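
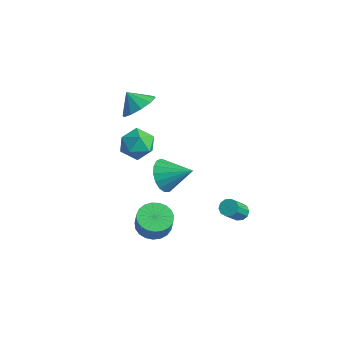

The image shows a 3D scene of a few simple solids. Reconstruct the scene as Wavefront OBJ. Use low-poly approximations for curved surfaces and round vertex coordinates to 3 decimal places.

v -0.42 -2.935 -3.47
v 0.22 -3.517 -3.786
v 0.559 -3.686 -2.785
v -0.08 -3.105 -2.47
v 0.406 -3.182 -3.792
v 0.745 -3.352 -2.792
v 0.449 -2.806 -3.743
v 0.789 -2.975 -2.742
v 0.343 -2.451 -3.647
v 0.682 -2.621 -2.646
v 0.104 -2.18 -3.52
v 0.443 -2.35 -2.519
v -0.225 -2.04 -3.384
v 0.114 -2.21 -2.384
v -0.588 -2.054 -3.264
v -0.249 -2.224 -2.263
v -0.922 -2.221 -3.179
v -0.582 -2.391 -2.178
v -1.168 -2.511 -3.144
v -0.829 -2.681 -2.144
v -1.286 -2.875 -3.166
v -0.947 -3.045 -2.166
v -1.253 -3.249 -3.241
v -0.914 -3.419 -2.24
v -1.077 -3.568 -3.355
v -0.738 -3.738 -2.354
v -0.787 -3.778 -3.489
v -0.448 -3.948 -2.488
v -0.433 -3.843 -3.62
v -0.094 -4.013 -2.619
v -0.077 -3.75 -3.725
v 0.262 -3.92 -2.724
v -2.528 -2.875 2.013
v -2.008 -2.066 1.913
v -1.212 -3.694 2.227
v -0.692 -2.885 2.127
v -1.251 -3.008 2.907
v -2.064 -2.502 2.775
v -1.156 -3.258 1.365
v -1.969 -2.752 1.233
v -1.16 -2.302 1.513
v -1.219 -2.148 2.466
v -2.001 -3.612 1.674
v -2.06 -3.458 2.627
v 1.897 0.65 -3.082
v 2.283 0.945 -2.926
v 2.568 -0.076 -1.701
v 2.183 -0.37 -1.858
v 2.02 1.044 -2.783
v 2.306 0.023 -1.558
v 1.711 0.993 -2.754
v 1.996 -0.028 -1.529
v 1.472 0.811 -2.85
v 1.758 -0.21 -1.625
v 1.396 0.567 -3.035
v 1.682 -0.454 -1.81
v 1.512 0.356 -3.239
v 1.797 -0.665 -2.014
v 1.774 0.257 -3.382
v 2.06 -0.764 -2.157
v 2.084 0.308 -3.411
v 2.369 -0.713 -2.186
v 2.322 0.49 -3.315
v 2.608 -0.531 -2.09
v 2.398 0.734 -3.13
v 2.684 -0.287 -1.905
v -1.17 -1.55 -0.934
v -0.581 -1.723 -1.71
v 0.09 -0.79 -0.146
v -0.776 -1.302 -1.807
v -1.06 -0.937 -1.703
v -1.37 -0.713 -1.423
v -1.634 -0.681 -1.031
v -1.792 -0.848 -0.617
v -1.808 -1.176 -0.275
v -1.677 -1.59 -0.084
v -1.431 -1.994 -0.088
v -1.125 -2.297 -0.285
v -0.829 -2.429 -0.631
v -0.612 -2.36 -1.047
v -0.522 -2.105 -1.436
v -2.715 -1.774 3.558
v -2.018 -2.233 4.09
v -3.425 -1.966 4.322
v -2.013 -1.641 4.244
v -2.277 -1.1 4.136
v -2.708 -0.816 3.807
v -3.141 -0.897 3.383
v -3.412 -1.314 3.026
v -3.417 -1.906 2.873
v -3.154 -2.448 2.981
v -2.723 -2.732 3.309
v -2.289 -2.65 3.733
f 2 1 5
f 2 5 3
f 3 5 6
f 3 6 4
f 5 1 7
f 5 7 6
f 6 7 8
f 6 8 4
f 7 1 9
f 7 9 8
f 8 9 10
f 8 10 4
f 9 1 11
f 9 11 10
f 10 11 12
f 10 12 4
f 11 1 13
f 11 13 12
f 12 13 14
f 12 14 4
f 13 1 15
f 13 15 14
f 14 15 16
f 14 16 4
f 15 1 17
f 15 17 16
f 16 17 18
f 16 18 4
f 17 1 19
f 17 19 18
f 18 19 20
f 18 20 4
f 19 1 21
f 19 21 20
f 20 21 22
f 20 22 4
f 21 1 23
f 21 23 22
f 22 23 24
f 22 24 4
f 23 1 25
f 23 25 24
f 24 25 26
f 24 26 4
f 25 1 27
f 25 27 26
f 26 27 28
f 26 28 4
f 27 1 29
f 27 29 28
f 28 29 30
f 28 30 4
f 29 1 31
f 29 31 30
f 30 31 32
f 30 32 4
f 31 1 2
f 31 2 32
f 32 2 3
f 32 3 4
f 33 44 38
f 33 38 34
f 33 34 40
f 33 40 43
f 33 43 44
f 34 38 42
f 38 44 37
f 44 43 35
f 43 40 39
f 40 34 41
f 36 42 37
f 36 37 35
f 36 35 39
f 36 39 41
f 36 41 42
f 37 42 38
f 35 37 44
f 39 35 43
f 41 39 40
f 42 41 34
f 46 45 49
f 46 49 47
f 47 49 50
f 47 50 48
f 49 45 51
f 49 51 50
f 50 51 52
f 50 52 48
f 51 45 53
f 51 53 52
f 52 53 54
f 52 54 48
f 53 45 55
f 53 55 54
f 54 55 56
f 54 56 48
f 55 45 57
f 55 57 56
f 56 57 58
f 56 58 48
f 57 45 59
f 57 59 58
f 58 59 60
f 58 60 48
f 59 45 61
f 59 61 60
f 60 61 62
f 60 62 48
f 61 45 63
f 61 63 62
f 62 63 64
f 62 64 48
f 63 45 65
f 63 65 64
f 64 65 66
f 64 66 48
f 65 45 46
f 65 46 66
f 66 46 47
f 66 47 48
f 68 67 70
f 68 70 69
f 70 67 71
f 70 71 69
f 71 67 72
f 71 72 69
f 72 67 73
f 72 73 69
f 73 67 74
f 73 74 69
f 74 67 75
f 74 75 69
f 75 67 76
f 75 76 69
f 76 67 77
f 76 77 69
f 77 67 78
f 77 78 69
f 78 67 79
f 78 79 69
f 79 67 80
f 79 80 69
f 80 67 81
f 80 81 69
f 81 67 68
f 81 68 69
f 83 82 85
f 83 85 84
f 85 82 86
f 85 86 84
f 86 82 87
f 86 87 84
f 87 82 88
f 87 88 84
f 88 82 89
f 88 89 84
f 89 82 90
f 89 90 84
f 90 82 91
f 90 91 84
f 91 82 92
f 91 92 84
f 92 82 93
f 92 93 84
f 93 82 83
f 93 83 84



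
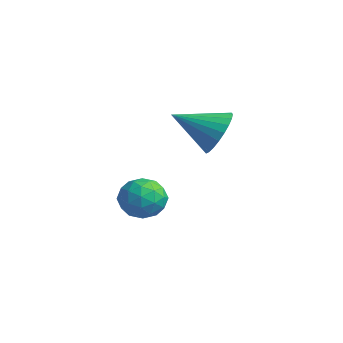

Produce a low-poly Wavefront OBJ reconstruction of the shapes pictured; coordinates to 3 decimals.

v -3.509 -0.646 -0.434
v -2.909 -1 -0.088
v -4.131 -1.74 -0.472
v -3.531 -2.094 -0.126
v -3.964 -1.585 0.272
v -3.579 -0.909 0.296
v -3.461 -1.831 -0.856
v -3.076 -1.155 -0.832
v -2.878 -1.732 -0.349
v -3.189 -1.58 0.348
v -3.851 -1.16 -0.908
v -4.162 -1.008 -0.211
v -3.154 -0.727 -0.257
v -3.886 -2.013 -0.303
v -4.14 -1.714 -0.068
v -3.787 -1.922 0.135
v -3.549 -0.673 -0.032
v -3.196 -0.881 0.171
v -3.816 -1.225 0.383
v -3.844 -1.859 -0.731
v -3.491 -2.067 -0.528
v -3.253 -0.818 -0.695
v -2.9 -1.026 -0.492
v -3.224 -1.515 -0.943
v -2.784 -1.365 -0.208
v -3.149 -2.008 -0.23
v -3.108 -1.854 -0.659
v -2.882 -1.457 -0.645
v -2.966 -1.276 0.202
v -3.332 -1.919 0.179
v -3.586 -1.62 0.413
v -3.361 -1.222 0.427
v -2.949 -1.706 0.049
v -3.708 -0.821 -0.739
v -4.074 -1.464 -0.762
v -3.679 -1.518 -0.987
v -3.454 -1.12 -0.973
v -3.891 -0.732 -0.33
v -4.256 -1.375 -0.352
v -4.158 -1.283 0.085
v -3.932 -0.886 0.099
v -4.091 -1.034 -0.609
v -0.829 -0.404 2.97
v -0.388 -0.255 3.622
v -1.451 -1.536 3.65
v -0.641 -0.082 3.679
v -0.923 0.042 3.628
v -1.19 0.099 3.477
v -1.403 0.079 3.249
v -1.528 -0.015 2.978
v -1.546 -0.167 2.707
v -1.455 -0.356 2.475
v -1.269 -0.552 2.319
v -1.016 -0.726 2.262
v -0.734 -0.85 2.313
v -0.467 -0.907 2.464
v -0.254 -0.886 2.692
v -0.13 -0.793 2.963
v -0.111 -0.64 3.234
v -0.202 -0.451 3.466
f 1 38 17
f 38 12 41
f 17 41 6
f 38 41 17
f 1 17 13
f 17 6 18
f 13 18 2
f 17 18 13
f 1 13 22
f 13 2 23
f 22 23 8
f 13 23 22
f 1 22 34
f 22 8 37
f 34 37 11
f 22 37 34
f 1 34 38
f 34 11 42
f 38 42 12
f 34 42 38
f 2 18 29
f 18 6 32
f 29 32 10
f 18 32 29
f 6 41 19
f 41 12 40
f 19 40 5
f 41 40 19
f 12 42 39
f 42 11 35
f 39 35 3
f 42 35 39
f 11 37 36
f 37 8 24
f 36 24 7
f 37 24 36
f 8 23 28
f 23 2 25
f 28 25 9
f 23 25 28
f 4 30 16
f 30 10 31
f 16 31 5
f 30 31 16
f 4 16 14
f 16 5 15
f 14 15 3
f 16 15 14
f 4 14 21
f 14 3 20
f 21 20 7
f 14 20 21
f 4 21 26
f 21 7 27
f 26 27 9
f 21 27 26
f 4 26 30
f 26 9 33
f 30 33 10
f 26 33 30
f 5 31 19
f 31 10 32
f 19 32 6
f 31 32 19
f 3 15 39
f 15 5 40
f 39 40 12
f 15 40 39
f 7 20 36
f 20 3 35
f 36 35 11
f 20 35 36
f 9 27 28
f 27 7 24
f 28 24 8
f 27 24 28
f 10 33 29
f 33 9 25
f 29 25 2
f 33 25 29
f 44 43 46
f 44 46 45
f 46 43 47
f 46 47 45
f 47 43 48
f 47 48 45
f 48 43 49
f 48 49 45
f 49 43 50
f 49 50 45
f 50 43 51
f 50 51 45
f 51 43 52
f 51 52 45
f 52 43 53
f 52 53 45
f 53 43 54
f 53 54 45
f 54 43 55
f 54 55 45
f 55 43 56
f 55 56 45
f 56 43 57
f 56 57 45
f 57 43 58
f 57 58 45
f 58 43 59
f 58 59 45
f 59 43 60
f 59 60 45
f 60 43 44
f 60 44 45



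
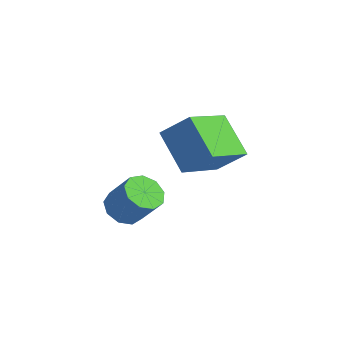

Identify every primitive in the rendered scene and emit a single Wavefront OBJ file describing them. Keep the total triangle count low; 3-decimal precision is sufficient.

v -4.221 -3.893 -2.577
v -3.862 -4.391 -2.758
v -3.16 -4.225 -1.824
v -3.519 -3.727 -1.643
v -3.709 -4.023 -2.939
v -3.007 -3.856 -2.005
v -3.795 -3.594 -2.95
v -3.094 -3.427 -2.016
v -4.081 -3.305 -2.787
v -3.379 -3.139 -1.853
v -4.432 -3.291 -2.525
v -3.73 -3.125 -1.591
v -4.684 -3.559 -2.288
v -3.983 -3.393 -1.354
v -4.72 -3.984 -2.186
v -4.018 -3.817 -1.252
v -4.521 -4.365 -2.267
v -3.82 -4.199 -1.333
v -4.183 -4.526 -2.493
v -3.481 -4.36 -1.559
v -3.389 -1.995 0.149
v -3.139 -3.515 0.845
v -2.697 -1.537 0.901
v -2.446 -3.057 1.597
v -2.254 -2.223 -0.757
v -2.003 -3.743 -0.061
v -1.561 -1.765 -0.005
v -1.311 -3.285 0.691
f 2 1 5
f 2 5 3
f 3 5 6
f 3 6 4
f 5 1 7
f 5 7 6
f 6 7 8
f 6 8 4
f 7 1 9
f 7 9 8
f 8 9 10
f 8 10 4
f 9 1 11
f 9 11 10
f 10 11 12
f 10 12 4
f 11 1 13
f 11 13 12
f 12 13 14
f 12 14 4
f 13 1 15
f 13 15 14
f 14 15 16
f 14 16 4
f 15 1 17
f 15 17 16
f 16 17 18
f 16 18 4
f 17 1 19
f 17 19 18
f 18 19 20
f 18 20 4
f 19 1 2
f 19 2 20
f 20 2 3
f 20 3 4
f 22 24 21
f 25 22 21
f 21 24 23
f 23 25 21
f 22 28 24
f 26 22 25
f 26 28 22
f 24 28 23
f 27 25 23
f 23 28 27
f 27 26 25
f 28 26 27



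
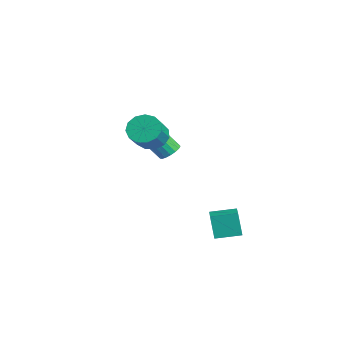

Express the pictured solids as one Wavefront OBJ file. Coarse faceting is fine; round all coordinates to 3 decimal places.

v -3.559 1.676 -0.149
v -3.279 1.204 -0.392
v -3.58 0.593 0.446
v -3.861 1.064 0.689
v -3.077 1.328 -0.229
v -3.379 0.716 0.609
v -2.986 1.531 -0.048
v -3.287 0.92 0.79
v -3.026 1.767 0.11
v -3.327 1.156 0.948
v -3.188 1.983 0.209
v -3.49 1.371 1.047
v -3.435 2.128 0.226
v -3.737 1.516 1.063
v -3.711 2.169 0.157
v -4.013 1.558 0.994
v -3.952 2.098 0.018
v -4.254 1.486 0.855
v -4.103 1.929 -0.16
v -4.405 1.318 0.678
v -4.129 1.703 -0.334
v -4.431 1.092 0.503
v -4.025 1.47 -0.466
v -4.327 0.859 0.371
v -3.814 1.285 -0.526
v -4.116 0.673 0.312
v -3.545 1.189 -0.499
v -3.846 0.577 0.339
v -1.846 0.294 1.922
v -1.211 0.697 1.572
v -0.298 0.069 2.508
v -0.934 -0.334 2.858
v -1.37 0.974 1.914
v -0.458 0.346 2.85
v -1.681 1.035 2.258
v -0.768 0.407 3.194
v -2.044 0.86 2.495
v -1.132 0.233 3.431
v -2.345 0.506 2.551
v -1.432 -0.121 3.487
v -2.487 0.085 2.407
v -1.574 -0.543 3.342
v -2.426 -0.271 2.109
v -1.513 -0.898 3.044
v -2.181 -0.447 1.752
v -1.268 -1.074 2.687
v -1.829 -0.388 1.448
v -0.917 -1.015 2.384
v -1.483 -0.112 1.296
v -0.571 -0.74 2.232
v -1.253 0.292 1.342
v -0.34 -0.336 2.278
v 1.707 2.069 -2.774
v 1.351 1.98 -1.59
v 2 3.24 -2.598
v 1.643 3.151 -1.414
v 2.737 1.769 -2.486
v 2.38 1.68 -1.302
v 3.029 2.94 -2.31
v 2.673 2.851 -1.126
f 2 1 5
f 2 5 3
f 3 5 6
f 3 6 4
f 5 1 7
f 5 7 6
f 6 7 8
f 6 8 4
f 7 1 9
f 7 9 8
f 8 9 10
f 8 10 4
f 9 1 11
f 9 11 10
f 10 11 12
f 10 12 4
f 11 1 13
f 11 13 12
f 12 13 14
f 12 14 4
f 13 1 15
f 13 15 14
f 14 15 16
f 14 16 4
f 15 1 17
f 15 17 16
f 16 17 18
f 16 18 4
f 17 1 19
f 17 19 18
f 18 19 20
f 18 20 4
f 19 1 21
f 19 21 20
f 20 21 22
f 20 22 4
f 21 1 23
f 21 23 22
f 22 23 24
f 22 24 4
f 23 1 25
f 23 25 24
f 24 25 26
f 24 26 4
f 25 1 27
f 25 27 26
f 26 27 28
f 26 28 4
f 27 1 2
f 27 2 28
f 28 2 3
f 28 3 4
f 30 29 33
f 30 33 31
f 31 33 34
f 31 34 32
f 33 29 35
f 33 35 34
f 34 35 36
f 34 36 32
f 35 29 37
f 35 37 36
f 36 37 38
f 36 38 32
f 37 29 39
f 37 39 38
f 38 39 40
f 38 40 32
f 39 29 41
f 39 41 40
f 40 41 42
f 40 42 32
f 41 29 43
f 41 43 42
f 42 43 44
f 42 44 32
f 43 29 45
f 43 45 44
f 44 45 46
f 44 46 32
f 45 29 47
f 45 47 46
f 46 47 48
f 46 48 32
f 47 29 49
f 47 49 48
f 48 49 50
f 48 50 32
f 49 29 51
f 49 51 50
f 50 51 52
f 50 52 32
f 51 29 30
f 51 30 52
f 52 30 31
f 52 31 32
f 54 56 53
f 57 54 53
f 53 56 55
f 55 57 53
f 54 60 56
f 58 54 57
f 58 60 54
f 56 60 55
f 59 57 55
f 55 60 59
f 59 58 57
f 60 58 59



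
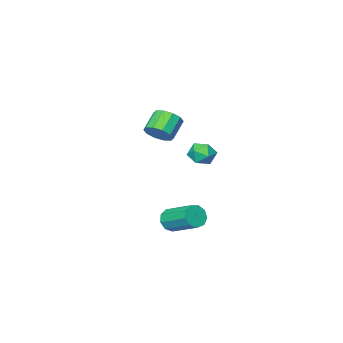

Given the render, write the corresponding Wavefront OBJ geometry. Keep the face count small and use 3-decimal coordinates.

v 2.456 4.188 0.518
v 3.266 3.953 0.743
v 1.934 3.387 1.557
v 2.744 3.152 1.782
v 2.475 3.972 1.913
v 2.797 4.467 1.271
v 2.403 2.873 1.029
v 2.725 3.368 0.387
v 3.233 3.141 1.059
v 3.278 3.82 1.605
v 1.922 3.52 0.695
v 1.967 4.199 1.241
v 4.061 2.834 -3.815
v 4.7 3.117 -4.184
v 4.437 4.949 -3.234
v 3.799 4.666 -2.865
v 4.259 3.208 -4.482
v 3.996 5.04 -3.532
v 3.725 3.125 -4.468
v 3.462 4.956 -3.518
v 3.349 2.905 -4.148
v 3.086 4.737 -3.198
v 3.306 2.652 -3.673
v 3.043 4.484 -2.723
v 3.616 2.484 -3.264
v 3.354 4.316 -2.314
v 4.135 2.48 -3.112
v 3.873 4.312 -2.163
v 4.619 2.642 -3.29
v 4.357 4.474 -2.34
v 4.842 2.893 -3.713
v 4.58 4.725 -2.763
v 0.457 -2.977 -0.203
v 1.005 -2.748 0.526
v -0.07 -3.194 1.472
v -0.617 -3.423 0.743
v 0.688 -2.282 0.386
v -0.387 -2.728 1.333
v 0.283 -2.081 0.021
v -0.792 -2.527 0.967
v -0.055 -2.222 -0.43
v -1.13 -2.668 0.517
v -0.198 -2.652 -0.794
v -1.272 -3.098 0.153
v -0.09 -3.206 -0.932
v -1.165 -3.652 0.014
v 0.227 -3.672 -0.793
v -0.848 -4.118 0.154
v 0.632 -3.873 -0.427
v -0.443 -4.319 0.519
v 0.97 -3.732 0.023
v -0.105 -4.178 0.97
v 1.112 -3.302 0.387
v 0.038 -3.748 1.334
f 1 12 6
f 1 6 2
f 1 2 8
f 1 8 11
f 1 11 12
f 2 6 10
f 6 12 5
f 12 11 3
f 11 8 7
f 8 2 9
f 4 10 5
f 4 5 3
f 4 3 7
f 4 7 9
f 4 9 10
f 5 10 6
f 3 5 12
f 7 3 11
f 9 7 8
f 10 9 2
f 14 13 17
f 14 17 15
f 15 17 18
f 15 18 16
f 17 13 19
f 17 19 18
f 18 19 20
f 18 20 16
f 19 13 21
f 19 21 20
f 20 21 22
f 20 22 16
f 21 13 23
f 21 23 22
f 22 23 24
f 22 24 16
f 23 13 25
f 23 25 24
f 24 25 26
f 24 26 16
f 25 13 27
f 25 27 26
f 26 27 28
f 26 28 16
f 27 13 29
f 27 29 28
f 28 29 30
f 28 30 16
f 29 13 31
f 29 31 30
f 30 31 32
f 30 32 16
f 31 13 14
f 31 14 32
f 32 14 15
f 32 15 16
f 34 33 37
f 34 37 35
f 35 37 38
f 35 38 36
f 37 33 39
f 37 39 38
f 38 39 40
f 38 40 36
f 39 33 41
f 39 41 40
f 40 41 42
f 40 42 36
f 41 33 43
f 41 43 42
f 42 43 44
f 42 44 36
f 43 33 45
f 43 45 44
f 44 45 46
f 44 46 36
f 45 33 47
f 45 47 46
f 46 47 48
f 46 48 36
f 47 33 49
f 47 49 48
f 48 49 50
f 48 50 36
f 49 33 51
f 49 51 50
f 50 51 52
f 50 52 36
f 51 33 53
f 51 53 52
f 52 53 54
f 52 54 36
f 53 33 34
f 53 34 54
f 54 34 35
f 54 35 36



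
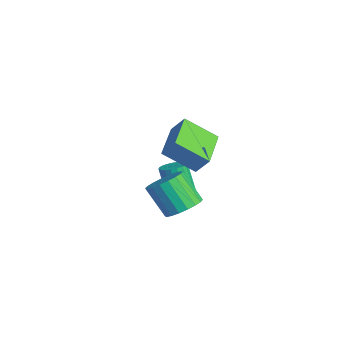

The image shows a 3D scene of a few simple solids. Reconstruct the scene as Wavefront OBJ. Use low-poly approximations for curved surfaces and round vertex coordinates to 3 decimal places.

v 2.218 1.635 1.257
v 2.551 2.016 1.903
v 2.614 2.71 0.419
v 2.947 3.091 1.064
v 3.593 0.909 0.976
v 3.926 1.29 1.621
v 3.989 1.984 0.137
v 4.322 2.365 0.783
v 0.013 2.691 -3.721
v 0.524 2.672 -3.546
v 0.037 2.45 -2.145
v -0.473 2.469 -2.319
v 0.477 2.891 -3.528
v -0.01 2.669 -2.127
v 0.349 3.075 -3.543
v -0.138 2.853 -2.142
v 0.163 3.193 -3.589
v -0.323 2.97 -2.188
v -0.048 3.224 -3.657
v -0.535 3.001 -2.256
v -0.249 3.163 -3.737
v -0.736 2.94 -2.336
v -0.405 3.02 -3.814
v -0.891 2.798 -2.412
v -0.488 2.821 -3.874
v -0.975 2.598 -2.473
v -0.484 2.599 -3.908
v -0.971 2.376 -2.507
v -0.395 2.393 -3.91
v -0.882 2.17 -2.509
v -0.235 2.239 -3.879
v -0.722 2.016 -2.478
v -0.032 2.163 -3.82
v -0.519 1.94 -2.419
v 0.179 2.178 -3.745
v -0.308 1.955 -2.343
v 0.361 2.282 -3.665
v -0.126 2.059 -2.264
v 0.483 2.457 -3.595
v -0.004 2.234 -2.193
v 2.842 1.913 -2.367
v 3.32 1.348 -2.357
v 2.675 0.822 -1.244
v 2.198 1.387 -1.253
v 3.468 1.572 -2.166
v 2.823 1.046 -1.053
v 3.491 1.863 -2.014
v 2.846 1.337 -0.901
v 3.386 2.165 -1.932
v 2.741 1.638 -0.819
v 3.174 2.416 -1.937
v 2.529 1.89 -0.824
v 2.896 2.568 -2.026
v 2.251 2.042 -0.913
v 2.607 2.59 -2.183
v 1.962 2.064 -1.07
v 2.365 2.478 -2.376
v 1.72 1.952 -1.263
v 2.217 2.254 -2.567
v 1.572 1.728 -1.454
v 2.194 1.963 -2.719
v 1.549 1.437 -1.606
v 2.299 1.662 -2.801
v 1.654 1.135 -1.688
v 2.511 1.41 -2.796
v 1.866 0.884 -1.683
v 2.789 1.258 -2.707
v 2.144 0.732 -1.594
v 3.078 1.236 -2.55
v 2.433 0.71 -1.437
f 2 4 1
f 5 2 1
f 1 4 3
f 3 5 1
f 2 8 4
f 6 2 5
f 6 8 2
f 4 8 3
f 7 5 3
f 3 8 7
f 7 6 5
f 8 6 7
f 10 9 13
f 10 13 11
f 11 13 14
f 11 14 12
f 13 9 15
f 13 15 14
f 14 15 16
f 14 16 12
f 15 9 17
f 15 17 16
f 16 17 18
f 16 18 12
f 17 9 19
f 17 19 18
f 18 19 20
f 18 20 12
f 19 9 21
f 19 21 20
f 20 21 22
f 20 22 12
f 21 9 23
f 21 23 22
f 22 23 24
f 22 24 12
f 23 9 25
f 23 25 24
f 24 25 26
f 24 26 12
f 25 9 27
f 25 27 26
f 26 27 28
f 26 28 12
f 27 9 29
f 27 29 28
f 28 29 30
f 28 30 12
f 29 9 31
f 29 31 30
f 30 31 32
f 30 32 12
f 31 9 33
f 31 33 32
f 32 33 34
f 32 34 12
f 33 9 35
f 33 35 34
f 34 35 36
f 34 36 12
f 35 9 37
f 35 37 36
f 36 37 38
f 36 38 12
f 37 9 39
f 37 39 38
f 38 39 40
f 38 40 12
f 39 9 10
f 39 10 40
f 40 10 11
f 40 11 12
f 42 41 45
f 42 45 43
f 43 45 46
f 43 46 44
f 45 41 47
f 45 47 46
f 46 47 48
f 46 48 44
f 47 41 49
f 47 49 48
f 48 49 50
f 48 50 44
f 49 41 51
f 49 51 50
f 50 51 52
f 50 52 44
f 51 41 53
f 51 53 52
f 52 53 54
f 52 54 44
f 53 41 55
f 53 55 54
f 54 55 56
f 54 56 44
f 55 41 57
f 55 57 56
f 56 57 58
f 56 58 44
f 57 41 59
f 57 59 58
f 58 59 60
f 58 60 44
f 59 41 61
f 59 61 60
f 60 61 62
f 60 62 44
f 61 41 63
f 61 63 62
f 62 63 64
f 62 64 44
f 63 41 65
f 63 65 64
f 64 65 66
f 64 66 44
f 65 41 67
f 65 67 66
f 66 67 68
f 66 68 44
f 67 41 69
f 67 69 68
f 68 69 70
f 68 70 44
f 69 41 42
f 69 42 70
f 70 42 43
f 70 43 44



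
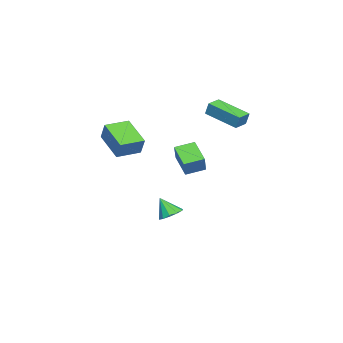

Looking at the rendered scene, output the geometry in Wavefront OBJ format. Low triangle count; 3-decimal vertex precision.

v -0.522 -1.506 -4.317
v -0.073 -2.05 -4.6
v -0.618 -2.174 -3.183
v 0.2 -1.731 -4.389
v 0.197 -1.326 -4.151
v -0.081 -0.99 -3.976
v -0.527 -0.851 -3.932
v -0.972 -0.962 -4.035
v -1.245 -1.281 -4.245
v -1.242 -1.686 -4.484
v -0.964 -2.022 -4.658
v -0.517 -2.161 -4.703
v 1.249 -3.524 2.275
v 1.68 -3.155 3.31
v 2.408 -2.262 1.343
v 2.839 -1.894 2.378
v 2.281 -4.526 2.202
v 2.712 -4.158 3.237
v 3.44 -3.265 1.27
v 3.871 -2.896 2.305
v -1.504 0.7 3.496
v -1.369 0.93 4.293
v -0.853 2.587 2.843
v -0.718 2.816 3.639
v -0.642 0.384 3.441
v -0.507 0.613 4.237
v 0.009 2.27 2.787
v 0.144 2.5 3.584
v -1.531 0.188 -1.071
v -2.581 -0.682 -0.252
v -0.823 0.319 -0.024
v -1.873 -0.551 0.795
v -0.927 -0.809 -1.355
v -1.977 -1.679 -0.536
v -0.219 -0.678 -0.308
v -1.269 -1.548 0.511
f 2 1 4
f 2 4 3
f 4 1 5
f 4 5 3
f 5 1 6
f 5 6 3
f 6 1 7
f 6 7 3
f 7 1 8
f 7 8 3
f 8 1 9
f 8 9 3
f 9 1 10
f 9 10 3
f 10 1 11
f 10 11 3
f 11 1 12
f 11 12 3
f 12 1 2
f 12 2 3
f 14 16 13
f 17 14 13
f 13 16 15
f 15 17 13
f 14 20 16
f 18 14 17
f 18 20 14
f 16 20 15
f 19 17 15
f 15 20 19
f 19 18 17
f 20 18 19
f 22 24 21
f 25 22 21
f 21 24 23
f 23 25 21
f 22 28 24
f 26 22 25
f 26 28 22
f 24 28 23
f 27 25 23
f 23 28 27
f 27 26 25
f 28 26 27
f 30 32 29
f 33 30 29
f 29 32 31
f 31 33 29
f 30 36 32
f 34 30 33
f 34 36 30
f 32 36 31
f 35 33 31
f 31 36 35
f 35 34 33
f 36 34 35



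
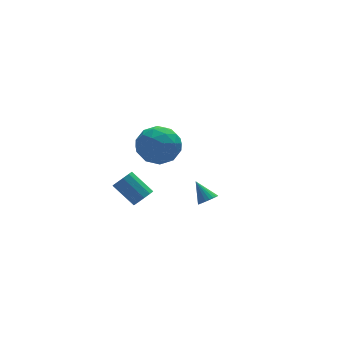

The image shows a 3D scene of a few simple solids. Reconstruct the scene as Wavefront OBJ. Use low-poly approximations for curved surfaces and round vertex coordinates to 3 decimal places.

v 1.662 -0.49 -3.212
v 1.983 -0.76 -2.826
v 1.298 0.37 -2.308
v 2.128 -0.612 -2.908
v 2.203 -0.446 -3.036
v 2.194 -0.287 -3.191
v 2.105 -0.158 -3.349
v 1.949 -0.08 -3.486
v 1.749 -0.065 -3.582
v 1.535 -0.114 -3.621
v 1.341 -0.22 -3.598
v 1.196 -0.368 -3.516
v 1.122 -0.534 -3.388
v 1.13 -0.693 -3.234
v 1.219 -0.821 -3.075
v 1.376 -0.9 -2.938
v 1.576 -0.915 -2.843
v 1.789 -0.866 -2.803
v -1.602 -0.209 -2.545
v -1.191 0.278 -2.676
v -1.988 1.216 -1.685
v -2.398 0.729 -1.555
v -1.494 0.298 -2.939
v -2.291 1.235 -1.948
v -1.839 0.124 -3.051
v -2.635 1.062 -2.06
v -2.092 -0.177 -2.97
v -2.889 0.761 -1.979
v -2.159 -0.49 -2.728
v -2.956 0.448 -1.737
v -2.012 -0.696 -2.415
v -2.809 0.242 -1.424
v -1.709 -0.715 -2.152
v -2.506 0.222 -1.161
v -1.365 -0.542 -2.04
v -2.161 0.396 -1.049
v -1.111 -0.241 -2.121
v -1.908 0.697 -1.13
v -1.044 0.072 -2.363
v -1.841 1.01 -1.372
v -2.543 -3.313 4.173
v -1.95 -2.374 3.816
v -1.65 -4.366 2.884
v -1.057 -3.427 2.527
v -0.844 -3.886 3.579
v -1.396 -3.235 4.375
v -2.204 -3.505 2.325
v -2.756 -2.854 3.121
v -1.741 -2.492 2.674
v -0.9 -2.728 3.449
v -2.7 -4.012 3.251
v -1.859 -4.248 4.026
v -2.325 -2.751 4.107
v -1.275 -3.989 2.593
v -1.15 -4.259 3.211
v -0.802 -3.707 3.001
v -1.999 -3.258 4.436
v -1.651 -2.705 4.226
v -1.001 -3.594 4.087
v -1.949 -4.035 2.474
v -1.601 -3.482 2.264
v -2.798 -3.033 3.699
v -2.45 -2.481 3.489
v -2.599 -3.146 2.613
v -1.853 -2.268 3.226
v -1.328 -2.887 2.469
v -2.002 -2.933 2.35
v -2.327 -2.551 2.818
v -1.359 -2.407 3.682
v -0.834 -3.026 2.924
v -0.709 -3.296 3.542
v -1.034 -2.913 4.01
v -1.236 -2.476 3.01
v -2.766 -3.714 3.776
v -2.241 -4.333 3.018
v -2.566 -3.827 2.69
v -2.891 -3.444 3.158
v -2.272 -3.853 4.231
v -1.747 -4.472 3.474
v -1.273 -4.189 3.882
v -1.598 -3.807 4.35
v -2.364 -4.264 3.69
f 2 1 4
f 2 4 3
f 4 1 5
f 4 5 3
f 5 1 6
f 5 6 3
f 6 1 7
f 6 7 3
f 7 1 8
f 7 8 3
f 8 1 9
f 8 9 3
f 9 1 10
f 9 10 3
f 10 1 11
f 10 11 3
f 11 1 12
f 11 12 3
f 12 1 13
f 12 13 3
f 13 1 14
f 13 14 3
f 14 1 15
f 14 15 3
f 15 1 16
f 15 16 3
f 16 1 17
f 16 17 3
f 17 1 18
f 17 18 3
f 18 1 2
f 18 2 3
f 20 19 23
f 20 23 21
f 21 23 24
f 21 24 22
f 23 19 25
f 23 25 24
f 24 25 26
f 24 26 22
f 25 19 27
f 25 27 26
f 26 27 28
f 26 28 22
f 27 19 29
f 27 29 28
f 28 29 30
f 28 30 22
f 29 19 31
f 29 31 30
f 30 31 32
f 30 32 22
f 31 19 33
f 31 33 32
f 32 33 34
f 32 34 22
f 33 19 35
f 33 35 34
f 34 35 36
f 34 36 22
f 35 19 37
f 35 37 36
f 36 37 38
f 36 38 22
f 37 19 39
f 37 39 38
f 38 39 40
f 38 40 22
f 39 19 20
f 39 20 40
f 40 20 21
f 40 21 22
f 41 78 57
f 78 52 81
f 57 81 46
f 78 81 57
f 41 57 53
f 57 46 58
f 53 58 42
f 57 58 53
f 41 53 62
f 53 42 63
f 62 63 48
f 53 63 62
f 41 62 74
f 62 48 77
f 74 77 51
f 62 77 74
f 41 74 78
f 74 51 82
f 78 82 52
f 74 82 78
f 42 58 69
f 58 46 72
f 69 72 50
f 58 72 69
f 46 81 59
f 81 52 80
f 59 80 45
f 81 80 59
f 52 82 79
f 82 51 75
f 79 75 43
f 82 75 79
f 51 77 76
f 77 48 64
f 76 64 47
f 77 64 76
f 48 63 68
f 63 42 65
f 68 65 49
f 63 65 68
f 44 70 56
f 70 50 71
f 56 71 45
f 70 71 56
f 44 56 54
f 56 45 55
f 54 55 43
f 56 55 54
f 44 54 61
f 54 43 60
f 61 60 47
f 54 60 61
f 44 61 66
f 61 47 67
f 66 67 49
f 61 67 66
f 44 66 70
f 66 49 73
f 70 73 50
f 66 73 70
f 45 71 59
f 71 50 72
f 59 72 46
f 71 72 59
f 43 55 79
f 55 45 80
f 79 80 52
f 55 80 79
f 47 60 76
f 60 43 75
f 76 75 51
f 60 75 76
f 49 67 68
f 67 47 64
f 68 64 48
f 67 64 68
f 50 73 69
f 73 49 65
f 69 65 42
f 73 65 69



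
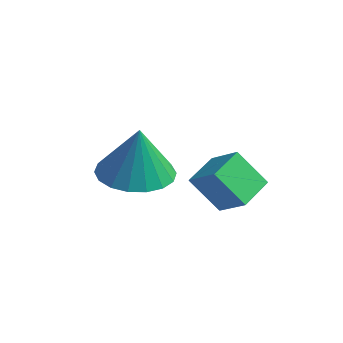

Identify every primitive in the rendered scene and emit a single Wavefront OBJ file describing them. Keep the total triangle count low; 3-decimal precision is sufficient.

v -2.305 -0.708 1.853
v -1.356 -1.076 1.64
v -1.975 -0.812 3.507
v -1.288 -0.618 1.656
v -1.421 -0.178 1.71
v -1.73 0.157 1.793
v -2.152 0.32 1.887
v -2.605 0.281 1.975
v -2.998 0.045 2.039
v -3.254 -0.34 2.066
v -3.322 -0.797 2.05
v -3.189 -1.237 1.996
v -2.88 -1.572 1.913
v -2.458 -1.736 1.819
v -2.005 -1.696 1.731
v -1.612 -1.461 1.667
v -0.022 0.168 1.136
v -0.571 -0.371 2.146
v -0.34 1.159 1.491
v -0.889 0.619 2.502
v 0.849 0.261 1.658
v 0.3 -0.279 2.669
v 0.531 1.251 2.014
v -0.018 0.712 3.024
f 2 1 4
f 2 4 3
f 4 1 5
f 4 5 3
f 5 1 6
f 5 6 3
f 6 1 7
f 6 7 3
f 7 1 8
f 7 8 3
f 8 1 9
f 8 9 3
f 9 1 10
f 9 10 3
f 10 1 11
f 10 11 3
f 11 1 12
f 11 12 3
f 12 1 13
f 12 13 3
f 13 1 14
f 13 14 3
f 14 1 15
f 14 15 3
f 15 1 16
f 15 16 3
f 16 1 2
f 16 2 3
f 18 20 17
f 21 18 17
f 17 20 19
f 19 21 17
f 18 24 20
f 22 18 21
f 22 24 18
f 20 24 19
f 23 21 19
f 19 24 23
f 23 22 21
f 24 22 23



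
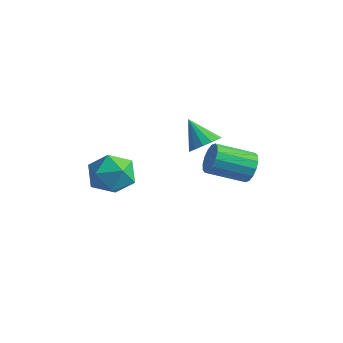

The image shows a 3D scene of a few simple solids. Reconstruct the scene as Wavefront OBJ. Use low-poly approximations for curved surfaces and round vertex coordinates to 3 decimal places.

v 2.61 1.491 -1.291
v 2.984 0.876 -0.858
v 1.49 1.629 -0.129
v 3.173 1.243 -0.719
v 3.211 1.676 -0.734
v 3.088 2.059 -0.898
v 2.837 2.29 -1.167
v 2.525 2.308 -1.47
v 2.236 2.106 -1.725
v 2.047 1.739 -1.863
v 2.009 1.307 -1.848
v 2.132 0.923 -1.684
v 2.383 0.692 -1.415
v 2.695 0.675 -1.113
v 1.525 -2.264 -0.842
v 2.126 -2.773 -1.745
v 0.074 -3.527 -1.095
v 0.675 -4.036 -1.998
v 1.074 -4.15 -0.874
v 1.97 -3.37 -0.717
v 0.23 -2.93 -2.123
v 1.126 -2.15 -1.966
v 1.325 -3.185 -2.537
v 1.847 -3.939 -1.765
v 0.353 -2.361 -1.075
v 0.875 -3.115 -0.303
v 4.29 2.675 -2.725
v 4.774 2.596 -2.043
v 3.474 1.285 -1.273
v 2.99 1.365 -1.955
v 4.501 2.921 -1.95
v 3.201 1.611 -1.18
v 4.172 3.181 -2.065
v 2.872 1.87 -1.295
v 3.874 3.305 -2.356
v 2.574 1.994 -1.586
v 3.688 3.26 -2.746
v 2.388 1.95 -1.976
v 3.663 3.059 -3.131
v 2.363 1.749 -2.361
v 3.806 2.755 -3.407
v 2.506 1.444 -2.637
v 4.079 2.429 -3.5
v 2.779 1.119 -2.73
v 4.408 2.17 -3.385
v 3.108 0.859 -2.615
v 4.706 2.046 -3.094
v 3.406 0.735 -2.324
v 4.892 2.09 -2.704
v 3.592 0.78 -1.934
v 4.917 2.291 -2.319
v 3.617 0.981 -1.549
f 2 1 4
f 2 4 3
f 4 1 5
f 4 5 3
f 5 1 6
f 5 6 3
f 6 1 7
f 6 7 3
f 7 1 8
f 7 8 3
f 8 1 9
f 8 9 3
f 9 1 10
f 9 10 3
f 10 1 11
f 10 11 3
f 11 1 12
f 11 12 3
f 12 1 13
f 12 13 3
f 13 1 14
f 13 14 3
f 14 1 2
f 14 2 3
f 15 26 20
f 15 20 16
f 15 16 22
f 15 22 25
f 15 25 26
f 16 20 24
f 20 26 19
f 26 25 17
f 25 22 21
f 22 16 23
f 18 24 19
f 18 19 17
f 18 17 21
f 18 21 23
f 18 23 24
f 19 24 20
f 17 19 26
f 21 17 25
f 23 21 22
f 24 23 16
f 28 27 31
f 28 31 29
f 29 31 32
f 29 32 30
f 31 27 33
f 31 33 32
f 32 33 34
f 32 34 30
f 33 27 35
f 33 35 34
f 34 35 36
f 34 36 30
f 35 27 37
f 35 37 36
f 36 37 38
f 36 38 30
f 37 27 39
f 37 39 38
f 38 39 40
f 38 40 30
f 39 27 41
f 39 41 40
f 40 41 42
f 40 42 30
f 41 27 43
f 41 43 42
f 42 43 44
f 42 44 30
f 43 27 45
f 43 45 44
f 44 45 46
f 44 46 30
f 45 27 47
f 45 47 46
f 46 47 48
f 46 48 30
f 47 27 49
f 47 49 48
f 48 49 50
f 48 50 30
f 49 27 51
f 49 51 50
f 50 51 52
f 50 52 30
f 51 27 28
f 51 28 52
f 52 28 29
f 52 29 30



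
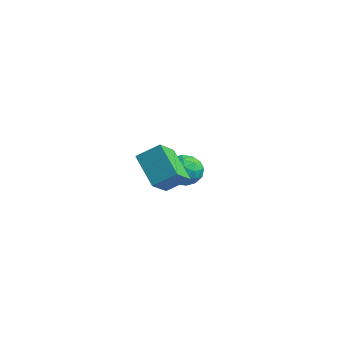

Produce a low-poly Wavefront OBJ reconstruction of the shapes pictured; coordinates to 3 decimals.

v -2.05 4.398 0.995
v -1.308 4.051 0.946
v -2.332 3.649 2.054
v -1.59 3.302 2.005
v -1.661 4.089 2.225
v -1.487 4.552 1.571
v -2.153 3.148 1.429
v -1.979 3.611 0.775
v -1.372 3.278 1.215
v -1.068 3.86 1.707
v -2.572 3.84 1.293
v -2.268 4.422 1.785
v -1.654 4.29 0.878
v -1.986 3.41 2.122
v -2.027 3.872 2.252
v -1.591 3.668 2.223
v -1.759 4.585 1.245
v -1.323 4.38 1.216
v -1.531 4.403 1.968
v -2.317 3.32 1.784
v -1.881 3.115 1.755
v -2.049 4.032 0.777
v -1.613 3.828 0.748
v -2.109 3.297 1.032
v -1.256 3.632 1.007
v -1.422 3.192 1.629
v -1.753 3.102 1.291
v -1.65 3.374 0.906
v -1.077 3.974 1.296
v -1.243 3.534 1.919
v -1.284 3.996 2.048
v -1.182 4.268 1.663
v -1.115 3.52 1.454
v -2.397 4.166 1.081
v -2.563 3.726 1.704
v -2.458 3.432 1.337
v -2.356 3.704 0.952
v -2.218 4.508 1.371
v -2.384 4.068 1.993
v -1.99 4.326 2.094
v -1.887 4.598 1.709
v -2.525 4.18 1.546
v 1.423 0.504 3.779
v 1.908 -0.334 4.381
v 1.928 1.229 4.382
v 2.413 0.391 4.984
v 2.667 0.489 2.756
v 3.152 -0.349 3.358
v 3.172 1.214 3.359
v 3.657 0.376 3.961
f 1 38 17
f 38 12 41
f 17 41 6
f 38 41 17
f 1 17 13
f 17 6 18
f 13 18 2
f 17 18 13
f 1 13 22
f 13 2 23
f 22 23 8
f 13 23 22
f 1 22 34
f 22 8 37
f 34 37 11
f 22 37 34
f 1 34 38
f 34 11 42
f 38 42 12
f 34 42 38
f 2 18 29
f 18 6 32
f 29 32 10
f 18 32 29
f 6 41 19
f 41 12 40
f 19 40 5
f 41 40 19
f 12 42 39
f 42 11 35
f 39 35 3
f 42 35 39
f 11 37 36
f 37 8 24
f 36 24 7
f 37 24 36
f 8 23 28
f 23 2 25
f 28 25 9
f 23 25 28
f 4 30 16
f 30 10 31
f 16 31 5
f 30 31 16
f 4 16 14
f 16 5 15
f 14 15 3
f 16 15 14
f 4 14 21
f 14 3 20
f 21 20 7
f 14 20 21
f 4 21 26
f 21 7 27
f 26 27 9
f 21 27 26
f 4 26 30
f 26 9 33
f 30 33 10
f 26 33 30
f 5 31 19
f 31 10 32
f 19 32 6
f 31 32 19
f 3 15 39
f 15 5 40
f 39 40 12
f 15 40 39
f 7 20 36
f 20 3 35
f 36 35 11
f 20 35 36
f 9 27 28
f 27 7 24
f 28 24 8
f 27 24 28
f 10 33 29
f 33 9 25
f 29 25 2
f 33 25 29
f 44 46 43
f 47 44 43
f 43 46 45
f 45 47 43
f 44 50 46
f 48 44 47
f 48 50 44
f 46 50 45
f 49 47 45
f 45 50 49
f 49 48 47
f 50 48 49



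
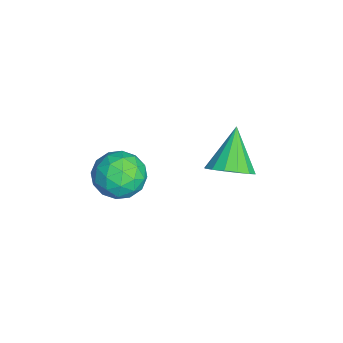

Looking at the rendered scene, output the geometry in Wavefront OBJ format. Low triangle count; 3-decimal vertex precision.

v 1.22 -1.426 1.241
v 1.808 -1.281 2.1
v 2.432 -2.419 0.58
v 3.02 -2.274 1.439
v 2.134 -2.837 1.497
v 1.385 -2.223 1.906
v 2.855 -1.477 0.774
v 2.106 -0.863 1.183
v 2.818 -1.312 1.812
v 2.373 -2.153 2.259
v 1.867 -1.547 0.421
v 1.422 -2.388 0.868
v 1.407 -1.266 1.729
v 2.833 -2.434 0.951
v 2.312 -2.765 0.985
v 2.657 -2.68 1.491
v 1.159 -1.82 1.614
v 1.504 -1.735 2.12
v 1.696 -2.65 1.765
v 2.736 -1.965 0.56
v 3.081 -1.88 1.066
v 1.583 -1.02 1.189
v 1.928 -0.935 1.695
v 2.544 -1.05 0.915
v 2.347 -1.199 2.064
v 3.06 -1.783 1.676
v 2.963 -1.314 1.285
v 2.522 -0.953 1.525
v 2.085 -1.693 2.327
v 2.798 -2.278 1.938
v 2.277 -2.609 1.972
v 1.837 -2.248 2.213
v 2.679 -1.712 2.157
v 1.442 -1.422 0.742
v 2.155 -2.007 0.353
v 2.403 -1.452 0.467
v 1.963 -1.091 0.708
v 1.18 -1.917 1.004
v 1.893 -2.501 0.616
v 1.718 -2.747 1.155
v 1.277 -2.386 1.395
v 1.561 -1.988 0.523
v -1.652 2.254 -2.601
v -0.942 2.518 -1.95
v -3.048 2.546 -1.199
v -1.082 2.959 -2.181
v -1.375 3.211 -2.525
v -1.742 3.207 -2.89
v -2.086 2.947 -3.177
v -2.313 2.502 -3.31
v -2.363 1.989 -3.253
v -2.223 1.548 -3.022
v -1.93 1.296 -2.678
v -1.562 1.3 -2.313
v -1.219 1.56 -2.026
v -0.992 2.006 -1.893
f 1 38 17
f 38 12 41
f 17 41 6
f 38 41 17
f 1 17 13
f 17 6 18
f 13 18 2
f 17 18 13
f 1 13 22
f 13 2 23
f 22 23 8
f 13 23 22
f 1 22 34
f 22 8 37
f 34 37 11
f 22 37 34
f 1 34 38
f 34 11 42
f 38 42 12
f 34 42 38
f 2 18 29
f 18 6 32
f 29 32 10
f 18 32 29
f 6 41 19
f 41 12 40
f 19 40 5
f 41 40 19
f 12 42 39
f 42 11 35
f 39 35 3
f 42 35 39
f 11 37 36
f 37 8 24
f 36 24 7
f 37 24 36
f 8 23 28
f 23 2 25
f 28 25 9
f 23 25 28
f 4 30 16
f 30 10 31
f 16 31 5
f 30 31 16
f 4 16 14
f 16 5 15
f 14 15 3
f 16 15 14
f 4 14 21
f 14 3 20
f 21 20 7
f 14 20 21
f 4 21 26
f 21 7 27
f 26 27 9
f 21 27 26
f 4 26 30
f 26 9 33
f 30 33 10
f 26 33 30
f 5 31 19
f 31 10 32
f 19 32 6
f 31 32 19
f 3 15 39
f 15 5 40
f 39 40 12
f 15 40 39
f 7 20 36
f 20 3 35
f 36 35 11
f 20 35 36
f 9 27 28
f 27 7 24
f 28 24 8
f 27 24 28
f 10 33 29
f 33 9 25
f 29 25 2
f 33 25 29
f 44 43 46
f 44 46 45
f 46 43 47
f 46 47 45
f 47 43 48
f 47 48 45
f 48 43 49
f 48 49 45
f 49 43 50
f 49 50 45
f 50 43 51
f 50 51 45
f 51 43 52
f 51 52 45
f 52 43 53
f 52 53 45
f 53 43 54
f 53 54 45
f 54 43 55
f 54 55 45
f 55 43 56
f 55 56 45
f 56 43 44
f 56 44 45



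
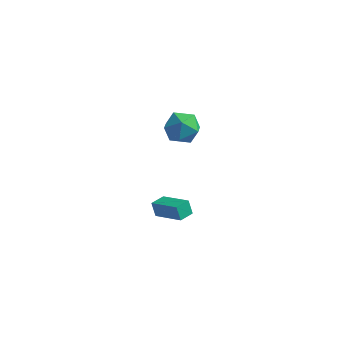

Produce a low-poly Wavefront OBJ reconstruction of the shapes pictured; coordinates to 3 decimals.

v 3.529 -1.674 3.827
v 4.25 -2.114 4.521
v 3.33 -3.246 3.039
v 4.051 -3.686 3.733
v 3.071 -3.362 4.095
v 3.194 -2.391 4.582
v 4.386 -2.969 2.978
v 4.509 -1.998 3.465
v 4.78 -2.914 3.997
v 3.967 -3.157 4.687
v 3.613 -2.203 2.873
v 2.8 -2.446 3.563
v 2.468 -3.163 -4.032
v 2.146 -2.949 -3.22
v 2.799 -2.3 -4.129
v 2.477 -2.085 -3.317
v 4.143 -3.715 -3.223
v 3.821 -3.5 -2.411
v 4.474 -2.851 -3.32
v 4.152 -2.637 -2.508
f 1 12 6
f 1 6 2
f 1 2 8
f 1 8 11
f 1 11 12
f 2 6 10
f 6 12 5
f 12 11 3
f 11 8 7
f 8 2 9
f 4 10 5
f 4 5 3
f 4 3 7
f 4 7 9
f 4 9 10
f 5 10 6
f 3 5 12
f 7 3 11
f 9 7 8
f 10 9 2
f 14 16 13
f 17 14 13
f 13 16 15
f 15 17 13
f 14 20 16
f 18 14 17
f 18 20 14
f 16 20 15
f 19 17 15
f 15 20 19
f 19 18 17
f 20 18 19



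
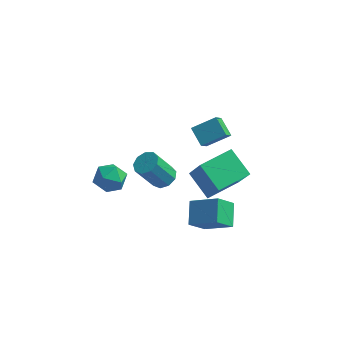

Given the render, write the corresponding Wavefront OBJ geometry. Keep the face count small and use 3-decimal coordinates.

v -3.189 -1.141 2.008
v -2.618 -0.397 1.664
v -2.402 -2.183 1.056
v -1.831 -1.439 0.712
v -1.733 -1.749 1.657
v -2.219 -1.104 2.245
v -2.801 -1.476 0.475
v -3.287 -0.831 1.063
v -2.378 -0.603 0.717
v -1.718 -0.772 1.447
v -3.302 -1.808 1.273
v -2.642 -1.977 2.003
v 1.796 -1.173 -1.623
v 1.486 0.072 -0.865
v 2.455 -0.356 -2.694
v 2.144 0.889 -1.936
v 3.396 -1.309 -0.744
v 3.085 -0.064 0.014
v 4.054 -0.492 -1.815
v 3.744 0.753 -1.057
v 2.487 2.261 -1.829
v 1.148 3.165 -0.809
v 1.637 3.047 -3.641
v 0.298 3.951 -2.621
v 3.782 4.009 -1.679
v 2.443 4.913 -0.659
v 2.932 4.795 -3.491
v 1.593 5.699 -2.471
v 1.296 2.808 1.375
v 0.518 3.519 2.048
v 1.337 3.766 0.411
v 0.559 4.477 1.083
v 2.501 3.463 2.077
v 1.723 4.174 2.749
v 2.542 4.421 1.112
v 1.764 5.132 1.785
v 0.704 -2.01 3.163
v 1.153 -2.611 3.167
v 0.364 -3.191 4.76
v -0.084 -2.59 4.757
v 1.377 -2.223 3.419
v 0.588 -2.803 5.012
v 1.285 -1.736 3.551
v 0.496 -2.316 5.144
v 0.922 -1.377 3.502
v 0.133 -1.957 5.095
v 0.457 -1.314 3.294
v -0.332 -1.894 4.887
v 0.108 -1.577 3.026
v -0.681 -2.157 4.619
v 0.038 -2.042 2.821
v -0.751 -2.622 4.415
v 0.28 -2.493 2.777
v -0.509 -3.072 4.371
v 0.72 -2.717 2.914
v -0.069 -3.297 4.507
f 1 12 6
f 1 6 2
f 1 2 8
f 1 8 11
f 1 11 12
f 2 6 10
f 6 12 5
f 12 11 3
f 11 8 7
f 8 2 9
f 4 10 5
f 4 5 3
f 4 3 7
f 4 7 9
f 4 9 10
f 5 10 6
f 3 5 12
f 7 3 11
f 9 7 8
f 10 9 2
f 14 16 13
f 17 14 13
f 13 16 15
f 15 17 13
f 14 20 16
f 18 14 17
f 18 20 14
f 16 20 15
f 19 17 15
f 15 20 19
f 19 18 17
f 20 18 19
f 22 24 21
f 25 22 21
f 21 24 23
f 23 25 21
f 22 28 24
f 26 22 25
f 26 28 22
f 24 28 23
f 27 25 23
f 23 28 27
f 27 26 25
f 28 26 27
f 30 32 29
f 33 30 29
f 29 32 31
f 31 33 29
f 30 36 32
f 34 30 33
f 34 36 30
f 32 36 31
f 35 33 31
f 31 36 35
f 35 34 33
f 36 34 35
f 38 37 41
f 38 41 39
f 39 41 42
f 39 42 40
f 41 37 43
f 41 43 42
f 42 43 44
f 42 44 40
f 43 37 45
f 43 45 44
f 44 45 46
f 44 46 40
f 45 37 47
f 45 47 46
f 46 47 48
f 46 48 40
f 47 37 49
f 47 49 48
f 48 49 50
f 48 50 40
f 49 37 51
f 49 51 50
f 50 51 52
f 50 52 40
f 51 37 53
f 51 53 52
f 52 53 54
f 52 54 40
f 53 37 55
f 53 55 54
f 54 55 56
f 54 56 40
f 55 37 38
f 55 38 56
f 56 38 39
f 56 39 40



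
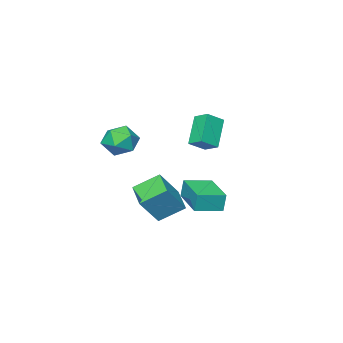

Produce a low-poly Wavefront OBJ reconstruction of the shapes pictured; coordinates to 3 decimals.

v -1.338 2.475 -2.891
v -1.419 2.569 -1.98
v -0.491 4.25 -2.999
v -0.573 4.344 -2.087
v -0.187 1.936 -2.733
v -0.269 2.03 -1.821
v 0.659 3.711 -2.84
v 0.578 3.805 -1.929
v -2.231 1.25 -0.707
v -3.128 0.664 0.547
v -2.264 2.038 -0.364
v -3.162 1.452 0.89
v -1.418 1.068 -0.21
v -2.316 0.482 1.044
v -1.452 1.856 0.133
v -2.349 1.27 1.387
v 2.43 0.474 1.317
v 2.669 0.088 0.547
v 1.191 0.912 0.713
v 1.43 0.526 -0.057
v 1.228 0.021 0.653
v 1.994 -0.249 1.026
v 1.866 1.249 0.234
v 2.632 0.979 0.607
v 2.32 0.567 -0.122
v 1.926 -0.192 0.137
v 1.934 1.192 1.123
v 1.54 0.433 1.382
v 1.462 3.615 -1.553
v 2.412 3.541 -0.343
v 2.077 4.755 -1.966
v 3.027 4.682 -0.756
v 2.313 2.898 -2.264
v 3.263 2.825 -1.054
v 2.928 4.039 -2.677
v 3.878 3.965 -1.467
f 2 4 1
f 5 2 1
f 1 4 3
f 3 5 1
f 2 8 4
f 6 2 5
f 6 8 2
f 4 8 3
f 7 5 3
f 3 8 7
f 7 6 5
f 8 6 7
f 10 12 9
f 13 10 9
f 9 12 11
f 11 13 9
f 10 16 12
f 14 10 13
f 14 16 10
f 12 16 11
f 15 13 11
f 11 16 15
f 15 14 13
f 16 14 15
f 17 28 22
f 17 22 18
f 17 18 24
f 17 24 27
f 17 27 28
f 18 22 26
f 22 28 21
f 28 27 19
f 27 24 23
f 24 18 25
f 20 26 21
f 20 21 19
f 20 19 23
f 20 23 25
f 20 25 26
f 21 26 22
f 19 21 28
f 23 19 27
f 25 23 24
f 26 25 18
f 30 32 29
f 33 30 29
f 29 32 31
f 31 33 29
f 30 36 32
f 34 30 33
f 34 36 30
f 32 36 31
f 35 33 31
f 31 36 35
f 35 34 33
f 36 34 35



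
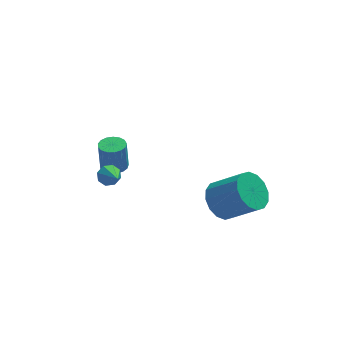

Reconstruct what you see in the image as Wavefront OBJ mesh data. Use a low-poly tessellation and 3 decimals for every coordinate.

v 2.973 -0.281 -1.552
v 3.338 -0.836 -2.272
v 4.512 -1.574 -1.109
v 4.147 -1.019 -0.388
v 3.614 -0.411 -2.281
v 4.789 -1.148 -1.118
v 3.718 0.049 -2.095
v 4.893 -0.688 -0.932
v 3.623 0.421 -1.763
v 4.797 -0.316 -0.6
v 3.353 0.604 -1.374
v 4.528 -0.133 -0.211
v 2.982 0.55 -1.033
v 4.156 -0.187 0.13
v 2.608 0.274 -0.831
v 3.782 -0.464 0.332
v 2.331 -0.152 -0.822
v 3.506 -0.889 0.341
v 2.227 -0.612 -1.008
v 3.402 -1.349 0.155
v 2.323 -0.984 -1.34
v 3.497 -1.721 -0.177
v 2.592 -1.167 -1.729
v 3.767 -1.904 -0.566
v 2.964 -1.113 -2.07
v 4.138 -1.85 -0.907
v -1.72 -0.037 0.811
v -1.517 0.257 1.202
v -1.52 -1.103 1.509
v -1.918 0.206 1.238
v -2.203 0.012 1.024
v -2.205 -0.211 0.685
v -1.923 -0.331 0.42
v -1.523 -0.28 0.383
v -1.238 -0.086 0.597
v -1.236 0.136 0.936
v -0.921 3.784 -2.189
v -0.335 4.014 -2.177
v -0.392 4.085 -0.739
v -0.979 3.856 -0.751
v -0.508 4.26 -2.196
v -0.566 4.331 -0.759
v -0.776 4.397 -2.213
v -0.834 4.468 -0.776
v -1.077 4.393 -2.225
v -1.135 4.465 -0.788
v -1.343 4.25 -2.229
v -1.4 4.322 -0.792
v -1.512 4.001 -2.223
v -1.569 4.073 -0.786
v -1.545 3.701 -2.209
v -1.603 3.773 -0.772
v -1.436 3.421 -2.191
v -1.494 3.493 -0.754
v -1.209 3.224 -2.172
v -1.266 3.296 -0.735
v -0.916 3.155 -2.157
v -0.973 3.227 -0.72
v -0.624 3.23 -2.149
v -0.681 3.302 -0.712
v -0.4 3.432 -2.15
v -0.457 3.504 -0.713
v -0.296 3.715 -2.16
v -0.353 3.787 -0.723
f 2 1 5
f 2 5 3
f 3 5 6
f 3 6 4
f 5 1 7
f 5 7 6
f 6 7 8
f 6 8 4
f 7 1 9
f 7 9 8
f 8 9 10
f 8 10 4
f 9 1 11
f 9 11 10
f 10 11 12
f 10 12 4
f 11 1 13
f 11 13 12
f 12 13 14
f 12 14 4
f 13 1 15
f 13 15 14
f 14 15 16
f 14 16 4
f 15 1 17
f 15 17 16
f 16 17 18
f 16 18 4
f 17 1 19
f 17 19 18
f 18 19 20
f 18 20 4
f 19 1 21
f 19 21 20
f 20 21 22
f 20 22 4
f 21 1 23
f 21 23 22
f 22 23 24
f 22 24 4
f 23 1 25
f 23 25 24
f 24 25 26
f 24 26 4
f 25 1 2
f 25 2 26
f 26 2 3
f 26 3 4
f 28 27 30
f 28 30 29
f 30 27 31
f 30 31 29
f 31 27 32
f 31 32 29
f 32 27 33
f 32 33 29
f 33 27 34
f 33 34 29
f 34 27 35
f 34 35 29
f 35 27 36
f 35 36 29
f 36 27 28
f 36 28 29
f 38 37 41
f 38 41 39
f 39 41 42
f 39 42 40
f 41 37 43
f 41 43 42
f 42 43 44
f 42 44 40
f 43 37 45
f 43 45 44
f 44 45 46
f 44 46 40
f 45 37 47
f 45 47 46
f 46 47 48
f 46 48 40
f 47 37 49
f 47 49 48
f 48 49 50
f 48 50 40
f 49 37 51
f 49 51 50
f 50 51 52
f 50 52 40
f 51 37 53
f 51 53 52
f 52 53 54
f 52 54 40
f 53 37 55
f 53 55 54
f 54 55 56
f 54 56 40
f 55 37 57
f 55 57 56
f 56 57 58
f 56 58 40
f 57 37 59
f 57 59 58
f 58 59 60
f 58 60 40
f 59 37 61
f 59 61 60
f 60 61 62
f 60 62 40
f 61 37 63
f 61 63 62
f 62 63 64
f 62 64 40
f 63 37 38
f 63 38 64
f 64 38 39
f 64 39 40



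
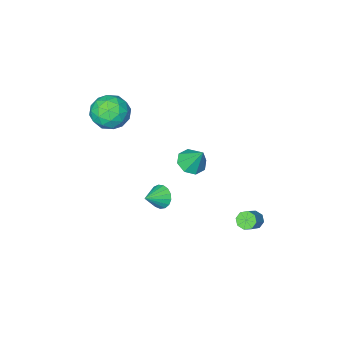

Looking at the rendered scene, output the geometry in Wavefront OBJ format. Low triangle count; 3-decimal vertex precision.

v -1.008 3.255 -3.182
v -0.7 3.495 -3.638
v 0.156 3.924 -2.834
v -0.152 3.685 -2.378
v -1.009 3.785 -3.463
v -0.154 4.215 -2.66
v -1.318 3.766 -3.124
v -0.462 4.195 -2.32
v -1.445 3.447 -2.819
v -0.589 3.876 -2.015
v -1.316 3.016 -2.726
v -0.46 3.445 -1.922
v -1.006 2.725 -2.9
v -0.151 3.155 -2.097
v -0.698 2.745 -3.24
v 0.158 3.174 -2.436
v -0.571 3.064 -3.545
v 0.285 3.493 -2.741
v 3.856 -2.464 4.318
v 4.547 -3.404 4.592
v 3.013 -3.496 2.908
v 3.704 -4.436 3.182
v 2.849 -4.078 3.942
v 3.37 -3.441 4.814
v 4.19 -3.459 2.686
v 4.711 -2.822 3.558
v 4.754 -4.019 3.584
v 3.924 -4.402 4.36
v 3.636 -2.498 3.14
v 2.806 -2.881 3.916
v 4.276 -2.844 4.579
v 3.284 -4.056 2.921
v 2.782 -3.846 3.368
v 3.188 -4.399 3.529
v 3.584 -2.865 4.709
v 3.99 -3.418 4.87
v 2.991 -3.814 4.488
v 3.57 -3.482 2.63
v 3.976 -4.035 2.791
v 4.372 -2.501 3.971
v 4.778 -3.054 4.132
v 4.569 -3.086 3.012
v 4.803 -3.758 4.147
v 4.308 -4.364 3.319
v 4.593 -3.79 3.027
v 4.9 -3.415 3.539
v 4.316 -3.983 4.604
v 3.82 -4.589 3.775
v 3.317 -4.379 4.222
v 3.624 -4.004 4.734
v 4.437 -4.344 4.011
v 3.74 -2.311 3.725
v 3.244 -2.917 2.896
v 3.936 -2.896 2.766
v 4.243 -2.521 3.278
v 3.252 -2.536 4.181
v 2.757 -3.142 3.353
v 2.66 -3.485 3.961
v 2.967 -3.11 4.473
v 3.123 -2.556 3.489
v 1.74 -1.67 -3.485
v 2.025 -1.3 -4.134
v 2.9 -1.53 -2.895
v 1.882 -1.015 -3.922
v 1.707 -0.881 -3.609
v 1.539 -0.927 -3.268
v 1.417 -1.144 -2.977
v 1.369 -1.482 -2.802
v 1.406 -1.862 -2.784
v 1.519 -2.199 -2.927
v 1.683 -2.415 -3.197
v 1.86 -2.46 -3.534
v 2.01 -2.324 -3.859
v 2.097 -2.039 -4.099
v 2.103 -1.669 -4.198
v 0.828 0.01 0.461
v 1.668 -0.167 0.654
v 0.692 0.87 1.839
v 1.599 0.399 0.294
v 1.079 0.736 0.032
v 0.411 0.648 0.021
v -0.012 0.186 0.268
v 0.056 -0.379 0.628
v 0.577 -0.716 0.89
v 1.244 -0.629 0.901
f 2 1 5
f 2 5 3
f 3 5 6
f 3 6 4
f 5 1 7
f 5 7 6
f 6 7 8
f 6 8 4
f 7 1 9
f 7 9 8
f 8 9 10
f 8 10 4
f 9 1 11
f 9 11 10
f 10 11 12
f 10 12 4
f 11 1 13
f 11 13 12
f 12 13 14
f 12 14 4
f 13 1 15
f 13 15 14
f 14 15 16
f 14 16 4
f 15 1 17
f 15 17 16
f 16 17 18
f 16 18 4
f 17 1 2
f 17 2 18
f 18 2 3
f 18 3 4
f 19 56 35
f 56 30 59
f 35 59 24
f 56 59 35
f 19 35 31
f 35 24 36
f 31 36 20
f 35 36 31
f 19 31 40
f 31 20 41
f 40 41 26
f 31 41 40
f 19 40 52
f 40 26 55
f 52 55 29
f 40 55 52
f 19 52 56
f 52 29 60
f 56 60 30
f 52 60 56
f 20 36 47
f 36 24 50
f 47 50 28
f 36 50 47
f 24 59 37
f 59 30 58
f 37 58 23
f 59 58 37
f 30 60 57
f 60 29 53
f 57 53 21
f 60 53 57
f 29 55 54
f 55 26 42
f 54 42 25
f 55 42 54
f 26 41 46
f 41 20 43
f 46 43 27
f 41 43 46
f 22 48 34
f 48 28 49
f 34 49 23
f 48 49 34
f 22 34 32
f 34 23 33
f 32 33 21
f 34 33 32
f 22 32 39
f 32 21 38
f 39 38 25
f 32 38 39
f 22 39 44
f 39 25 45
f 44 45 27
f 39 45 44
f 22 44 48
f 44 27 51
f 48 51 28
f 44 51 48
f 23 49 37
f 49 28 50
f 37 50 24
f 49 50 37
f 21 33 57
f 33 23 58
f 57 58 30
f 33 58 57
f 25 38 54
f 38 21 53
f 54 53 29
f 38 53 54
f 27 45 46
f 45 25 42
f 46 42 26
f 45 42 46
f 28 51 47
f 51 27 43
f 47 43 20
f 51 43 47
f 62 61 64
f 62 64 63
f 64 61 65
f 64 65 63
f 65 61 66
f 65 66 63
f 66 61 67
f 66 67 63
f 67 61 68
f 67 68 63
f 68 61 69
f 68 69 63
f 69 61 70
f 69 70 63
f 70 61 71
f 70 71 63
f 71 61 72
f 71 72 63
f 72 61 73
f 72 73 63
f 73 61 74
f 73 74 63
f 74 61 75
f 74 75 63
f 75 61 62
f 75 62 63
f 77 76 79
f 77 79 78
f 79 76 80
f 79 80 78
f 80 76 81
f 80 81 78
f 81 76 82
f 81 82 78
f 82 76 83
f 82 83 78
f 83 76 84
f 83 84 78
f 84 76 85
f 84 85 78
f 85 76 77
f 85 77 78



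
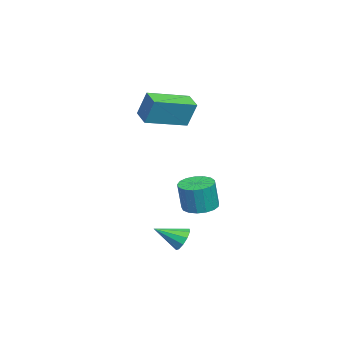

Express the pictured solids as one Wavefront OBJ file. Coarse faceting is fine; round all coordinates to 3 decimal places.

v 2.712 0.044 -0.933
v 3.413 -0.335 -1.08
v 3.629 -0.482 0.326
v 2.928 -0.104 0.473
v 3.512 0.039 -1.056
v 3.729 -0.108 0.349
v 3.429 0.414 -1.004
v 3.645 0.267 0.402
v 3.181 0.704 -0.936
v 3.397 0.557 0.47
v 2.825 0.843 -0.867
v 3.042 0.696 0.539
v 2.444 0.799 -0.813
v 2.66 0.651 0.593
v 2.124 0.581 -0.786
v 2.34 0.434 0.62
v 1.939 0.241 -0.793
v 2.155 0.093 0.612
v 1.931 -0.145 -0.833
v 2.147 -0.292 0.573
v 2.101 -0.487 -0.895
v 2.317 -0.635 0.511
v 2.412 -0.708 -0.966
v 2.628 -0.855 0.44
v 2.791 -0.757 -1.029
v 3.008 -0.904 0.377
v 3.153 -0.622 -1.07
v 3.369 -0.769 0.335
v -2.972 -1.845 2.421
v -2.795 -1.368 3.747
v -2.142 -1.347 2.132
v -1.966 -0.87 3.458
v -1.774 -3.57 2.882
v -1.598 -3.093 4.208
v -0.945 -3.072 2.593
v -0.768 -2.595 3.919
v 3.686 -0.54 -2.554
v 4.176 -0.265 -2.248
v 3.954 -1.74 -1.906
v 3.851 -0.218 -2.027
v 3.463 -0.294 -2.007
v 3.161 -0.464 -2.197
v 3.059 -0.663 -2.523
v 3.197 -0.815 -2.861
v 3.521 -0.862 -3.082
v 3.909 -0.786 -3.102
v 4.211 -0.616 -2.912
v 4.313 -0.417 -2.586
f 2 1 5
f 2 5 3
f 3 5 6
f 3 6 4
f 5 1 7
f 5 7 6
f 6 7 8
f 6 8 4
f 7 1 9
f 7 9 8
f 8 9 10
f 8 10 4
f 9 1 11
f 9 11 10
f 10 11 12
f 10 12 4
f 11 1 13
f 11 13 12
f 12 13 14
f 12 14 4
f 13 1 15
f 13 15 14
f 14 15 16
f 14 16 4
f 15 1 17
f 15 17 16
f 16 17 18
f 16 18 4
f 17 1 19
f 17 19 18
f 18 19 20
f 18 20 4
f 19 1 21
f 19 21 20
f 20 21 22
f 20 22 4
f 21 1 23
f 21 23 22
f 22 23 24
f 22 24 4
f 23 1 25
f 23 25 24
f 24 25 26
f 24 26 4
f 25 1 27
f 25 27 26
f 26 27 28
f 26 28 4
f 27 1 2
f 27 2 28
f 28 2 3
f 28 3 4
f 30 32 29
f 33 30 29
f 29 32 31
f 31 33 29
f 30 36 32
f 34 30 33
f 34 36 30
f 32 36 31
f 35 33 31
f 31 36 35
f 35 34 33
f 36 34 35
f 38 37 40
f 38 40 39
f 40 37 41
f 40 41 39
f 41 37 42
f 41 42 39
f 42 37 43
f 42 43 39
f 43 37 44
f 43 44 39
f 44 37 45
f 44 45 39
f 45 37 46
f 45 46 39
f 46 37 47
f 46 47 39
f 47 37 48
f 47 48 39
f 48 37 38
f 48 38 39



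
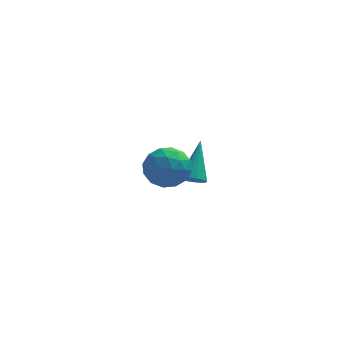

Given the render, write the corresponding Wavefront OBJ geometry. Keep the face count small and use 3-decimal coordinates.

v -4.161 -1.002 0.476
v -3.323 -1.081 0.973
v -3.597 -1.979 -0.633
v -2.759 -2.058 -0.136
v -3.579 -2.451 0.223
v -3.928 -1.847 0.909
v -2.992 -1.213 -0.569
v -3.341 -0.609 0.117
v -2.6 -1.212 0.327
v -2.963 -1.977 0.817
v -3.957 -1.083 -0.477
v -4.32 -1.848 0.013
v -3.792 -0.956 0.822
v -3.128 -2.104 -0.482
v -3.611 -2.335 -0.271
v -3.118 -2.382 0.021
v -4.147 -1.406 0.784
v -3.654 -1.453 1.076
v -3.805 -2.258 0.635
v -3.266 -1.607 -0.736
v -2.773 -1.654 -0.444
v -3.802 -0.678 0.319
v -3.309 -0.725 0.611
v -3.115 -0.802 -0.295
v -2.874 -1.08 0.735
v -2.542 -1.654 0.083
v -2.68 -1.157 -0.172
v -2.885 -0.802 0.231
v -3.087 -1.529 1.022
v -2.756 -2.103 0.37
v -3.238 -2.334 0.581
v -3.443 -1.979 0.984
v -2.663 -1.606 0.643
v -4.164 -0.957 -0.03
v -3.833 -1.531 -0.682
v -3.477 -1.081 -0.644
v -3.682 -0.726 -0.241
v -4.378 -1.406 0.257
v -4.046 -1.98 -0.395
v -4.035 -2.258 0.109
v -4.24 -1.903 0.512
v -4.257 -1.454 -0.303
v -2.629 2.609 -3.115
v -2.247 2.253 -2.863
v -2.351 3.951 -1.645
v -2.099 2.395 -3.02
v -2.056 2.578 -3.196
v -2.126 2.768 -3.356
v -2.297 2.927 -3.468
v -2.533 3.022 -3.51
v -2.788 3.035 -3.474
v -3.012 2.964 -3.367
v -3.16 2.823 -3.21
v -3.203 2.639 -3.034
v -3.132 2.449 -2.874
v -2.962 2.291 -2.762
v -2.726 2.196 -2.719
v -2.471 2.182 -2.755
f 1 38 17
f 38 12 41
f 17 41 6
f 38 41 17
f 1 17 13
f 17 6 18
f 13 18 2
f 17 18 13
f 1 13 22
f 13 2 23
f 22 23 8
f 13 23 22
f 1 22 34
f 22 8 37
f 34 37 11
f 22 37 34
f 1 34 38
f 34 11 42
f 38 42 12
f 34 42 38
f 2 18 29
f 18 6 32
f 29 32 10
f 18 32 29
f 6 41 19
f 41 12 40
f 19 40 5
f 41 40 19
f 12 42 39
f 42 11 35
f 39 35 3
f 42 35 39
f 11 37 36
f 37 8 24
f 36 24 7
f 37 24 36
f 8 23 28
f 23 2 25
f 28 25 9
f 23 25 28
f 4 30 16
f 30 10 31
f 16 31 5
f 30 31 16
f 4 16 14
f 16 5 15
f 14 15 3
f 16 15 14
f 4 14 21
f 14 3 20
f 21 20 7
f 14 20 21
f 4 21 26
f 21 7 27
f 26 27 9
f 21 27 26
f 4 26 30
f 26 9 33
f 30 33 10
f 26 33 30
f 5 31 19
f 31 10 32
f 19 32 6
f 31 32 19
f 3 15 39
f 15 5 40
f 39 40 12
f 15 40 39
f 7 20 36
f 20 3 35
f 36 35 11
f 20 35 36
f 9 27 28
f 27 7 24
f 28 24 8
f 27 24 28
f 10 33 29
f 33 9 25
f 29 25 2
f 33 25 29
f 44 43 46
f 44 46 45
f 46 43 47
f 46 47 45
f 47 43 48
f 47 48 45
f 48 43 49
f 48 49 45
f 49 43 50
f 49 50 45
f 50 43 51
f 50 51 45
f 51 43 52
f 51 52 45
f 52 43 53
f 52 53 45
f 53 43 54
f 53 54 45
f 54 43 55
f 54 55 45
f 55 43 56
f 55 56 45
f 56 43 57
f 56 57 45
f 57 43 58
f 57 58 45
f 58 43 44
f 58 44 45



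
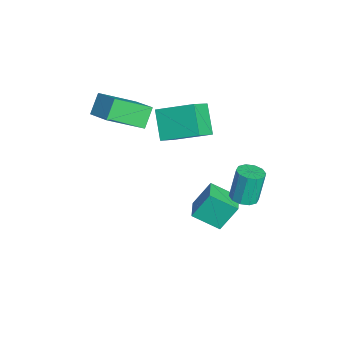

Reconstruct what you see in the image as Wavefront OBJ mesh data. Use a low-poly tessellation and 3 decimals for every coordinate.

v -1.82 -0.147 2.215
v -1.481 -1.731 3.282
v -0.755 0.461 2.778
v -0.416 -1.122 3.846
v -1.184 -0.538 1.434
v -0.845 -2.121 2.502
v -0.119 0.071 1.998
v 0.22 -1.513 3.065
v 3.561 3.708 0.675
v 4.105 3.481 0.833
v 3.822 3.785 2.243
v 3.279 4.012 2.085
v 4.148 3.848 0.762
v 3.866 4.153 2.172
v 3.968 4.163 0.658
v 3.685 4.467 2.068
v 3.632 4.303 0.561
v 3.349 4.607 1.971
v 3.269 4.216 0.507
v 2.986 4.52 1.917
v 3.018 3.935 0.517
v 2.735 4.239 1.927
v 2.974 3.567 0.588
v 2.692 3.872 1.998
v 3.155 3.253 0.692
v 2.872 3.557 2.102
v 3.491 3.113 0.789
v 3.208 3.417 2.199
v 3.854 3.2 0.843
v 3.571 3.504 2.253
v 0.938 1.955 -2.361
v 0.773 2.723 -1.178
v 1.29 3.105 -3.058
v 1.126 3.873 -1.875
v 1.994 1.787 -2.105
v 1.83 2.555 -0.922
v 2.347 2.937 -2.802
v 2.182 3.705 -1.619
v -0.95 1.373 0.264
v -2.078 1.268 1.306
v -0.4 2.936 1.016
v -1.529 2.832 2.058
v -0.151 0.708 1.062
v -1.28 0.604 2.104
v 0.398 2.272 1.814
v -0.73 2.167 2.856
f 2 4 1
f 5 2 1
f 1 4 3
f 3 5 1
f 2 8 4
f 6 2 5
f 6 8 2
f 4 8 3
f 7 5 3
f 3 8 7
f 7 6 5
f 8 6 7
f 10 9 13
f 10 13 11
f 11 13 14
f 11 14 12
f 13 9 15
f 13 15 14
f 14 15 16
f 14 16 12
f 15 9 17
f 15 17 16
f 16 17 18
f 16 18 12
f 17 9 19
f 17 19 18
f 18 19 20
f 18 20 12
f 19 9 21
f 19 21 20
f 20 21 22
f 20 22 12
f 21 9 23
f 21 23 22
f 22 23 24
f 22 24 12
f 23 9 25
f 23 25 24
f 24 25 26
f 24 26 12
f 25 9 27
f 25 27 26
f 26 27 28
f 26 28 12
f 27 9 29
f 27 29 28
f 28 29 30
f 28 30 12
f 29 9 10
f 29 10 30
f 30 10 11
f 30 11 12
f 32 34 31
f 35 32 31
f 31 34 33
f 33 35 31
f 32 38 34
f 36 32 35
f 36 38 32
f 34 38 33
f 37 35 33
f 33 38 37
f 37 36 35
f 38 36 37
f 40 42 39
f 43 40 39
f 39 42 41
f 41 43 39
f 40 46 42
f 44 40 43
f 44 46 40
f 42 46 41
f 45 43 41
f 41 46 45
f 45 44 43
f 46 44 45



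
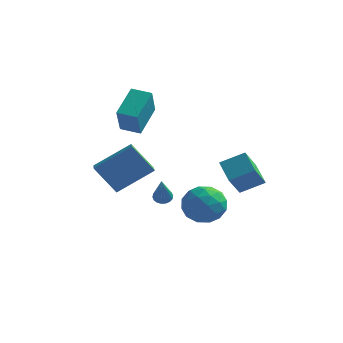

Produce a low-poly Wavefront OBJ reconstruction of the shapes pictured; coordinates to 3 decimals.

v -4.373 1.799 2.817
v -4.307 3.367 3.871
v -4.659 2.809 1.331
v -4.593 4.377 2.384
v -3.307 1.863 2.656
v -3.241 3.431 3.709
v -3.593 2.873 1.169
v -3.527 4.441 2.223
v -2.464 2.909 -2.91
v -2.182 2.632 -3.216
v -1.956 1.591 -1.25
v -2.038 2.784 -3.14
v -1.978 2.96 -3.018
v -2.015 3.127 -2.875
v -2.14 3.25 -2.738
v -2.33 3.306 -2.636
v -2.546 3.283 -2.588
v -2.746 3.186 -2.604
v -2.89 3.035 -2.68
v -2.949 2.858 -2.802
v -2.913 2.692 -2.945
v -2.787 2.569 -3.082
v -2.597 2.513 -3.184
v -2.381 2.536 -3.232
v 1.307 -0.964 -0.468
v 2.183 -1.172 -1.125
v 1.137 -2.728 -0.135
v 2.013 -2.936 -0.792
v 2.159 -2.414 0.182
v 2.264 -1.324 -0.024
v 1.056 -2.576 -1.236
v 1.161 -1.486 -1.442
v 2.027 -2.169 -1.6
v 2.709 -2.069 -0.724
v 0.611 -1.831 -0.536
v 1.293 -1.731 0.34
v 1.76 -0.913 -0.826
v 1.56 -2.987 -0.434
v 1.646 -2.68 0.138
v 2.161 -2.803 -0.248
v 1.808 -1.002 -0.179
v 2.322 -1.125 -0.565
v 2.308 -1.855 0.203
v 0.998 -2.775 -0.695
v 1.512 -2.898 -1.081
v 1.159 -1.097 -1.012
v 1.674 -1.22 -1.398
v 1.012 -2.045 -1.463
v 2.183 -1.621 -1.491
v 2.083 -2.658 -1.295
v 1.521 -2.446 -1.556
v 1.583 -1.806 -1.677
v 2.584 -1.563 -0.976
v 2.484 -2.6 -0.78
v 2.57 -2.293 -0.208
v 2.632 -1.652 -0.329
v 2.493 -2.148 -1.255
v 0.836 -1.3 -0.48
v 0.736 -2.337 -0.284
v 0.688 -2.248 -0.931
v 0.75 -1.607 -1.052
v 1.237 -1.242 0.035
v 1.137 -2.279 0.231
v 1.737 -2.094 0.417
v 1.799 -1.454 0.296
v 0.827 -1.752 -0.005
v 1.228 2.359 -0.591
v 1.072 1.342 0.594
v 2.3 2.907 0.02
v 2.144 1.89 1.206
v 2.056 1.47 -1.246
v 1.9 0.453 -0.06
v 3.128 2.018 -0.634
v 2.972 1.001 0.551
v -2.046 -3.257 0.023
v -3.119 -3.344 1.377
v -2.621 -2.084 -0.357
v -3.694 -2.172 0.997
v -0.646 -2.188 1.203
v -1.719 -2.276 2.557
v -1.221 -1.016 0.823
v -2.294 -1.103 2.177
f 2 4 1
f 5 2 1
f 1 4 3
f 3 5 1
f 2 8 4
f 6 2 5
f 6 8 2
f 4 8 3
f 7 5 3
f 3 8 7
f 7 6 5
f 8 6 7
f 10 9 12
f 10 12 11
f 12 9 13
f 12 13 11
f 13 9 14
f 13 14 11
f 14 9 15
f 14 15 11
f 15 9 16
f 15 16 11
f 16 9 17
f 16 17 11
f 17 9 18
f 17 18 11
f 18 9 19
f 18 19 11
f 19 9 20
f 19 20 11
f 20 9 21
f 20 21 11
f 21 9 22
f 21 22 11
f 22 9 23
f 22 23 11
f 23 9 24
f 23 24 11
f 24 9 10
f 24 10 11
f 25 62 41
f 62 36 65
f 41 65 30
f 62 65 41
f 25 41 37
f 41 30 42
f 37 42 26
f 41 42 37
f 25 37 46
f 37 26 47
f 46 47 32
f 37 47 46
f 25 46 58
f 46 32 61
f 58 61 35
f 46 61 58
f 25 58 62
f 58 35 66
f 62 66 36
f 58 66 62
f 26 42 53
f 42 30 56
f 53 56 34
f 42 56 53
f 30 65 43
f 65 36 64
f 43 64 29
f 65 64 43
f 36 66 63
f 66 35 59
f 63 59 27
f 66 59 63
f 35 61 60
f 61 32 48
f 60 48 31
f 61 48 60
f 32 47 52
f 47 26 49
f 52 49 33
f 47 49 52
f 28 54 40
f 54 34 55
f 40 55 29
f 54 55 40
f 28 40 38
f 40 29 39
f 38 39 27
f 40 39 38
f 28 38 45
f 38 27 44
f 45 44 31
f 38 44 45
f 28 45 50
f 45 31 51
f 50 51 33
f 45 51 50
f 28 50 54
f 50 33 57
f 54 57 34
f 50 57 54
f 29 55 43
f 55 34 56
f 43 56 30
f 55 56 43
f 27 39 63
f 39 29 64
f 63 64 36
f 39 64 63
f 31 44 60
f 44 27 59
f 60 59 35
f 44 59 60
f 33 51 52
f 51 31 48
f 52 48 32
f 51 48 52
f 34 57 53
f 57 33 49
f 53 49 26
f 57 49 53
f 68 70 67
f 71 68 67
f 67 70 69
f 69 71 67
f 68 74 70
f 72 68 71
f 72 74 68
f 70 74 69
f 73 71 69
f 69 74 73
f 73 72 71
f 74 72 73
f 76 78 75
f 79 76 75
f 75 78 77
f 77 79 75
f 76 82 78
f 80 76 79
f 80 82 76
f 78 82 77
f 81 79 77
f 77 82 81
f 81 80 79
f 82 80 81



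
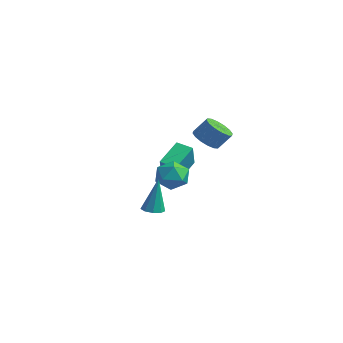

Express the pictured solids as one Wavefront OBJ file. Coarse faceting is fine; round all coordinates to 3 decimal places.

v -4.038 1.324 0.182
v -3.198 0.616 1.659
v -4.521 2.745 1.139
v -3.681 2.038 2.615
v -3.199 1.782 -0.075
v -2.359 1.075 1.401
v -3.682 3.204 0.881
v -2.842 2.496 2.358
v -2.085 2.779 3.132
v -1.457 3.12 2.619
v -1.007 3.701 3.554
v -1.635 3.361 4.068
v -1.8 3.418 2.598
v -1.351 4 3.534
v -2.22 3.546 2.721
v -1.77 4.127 3.657
v -2.604 3.467 2.954
v -2.154 4.049 3.89
v -2.848 3.205 3.234
v -2.399 3.786 4.17
v -2.888 2.828 3.488
v -2.439 3.41 4.424
v -2.713 2.439 3.646
v -2.263 3.02 4.581
v -2.369 2.14 3.666
v -1.92 2.722 4.602
v -1.95 2.013 3.543
v -1.5 2.594 4.479
v -1.566 2.091 3.31
v -1.116 2.673 4.246
v -1.321 2.354 3.03
v -0.872 2.935 3.966
v -1.281 2.73 2.776
v -0.832 3.312 3.712
v 0.682 -1.206 3.292
v 1.517 -0.846 2.906
v 0.563 -2.234 2.074
v 1.398 -1.874 1.688
v 1.426 -2.396 2.527
v 1.5 -1.761 3.28
v 0.58 -1.319 1.7
v 0.654 -0.684 2.453
v 1.455 -0.916 1.923
v 1.977 -1.581 2.433
v 0.103 -1.499 2.547
v 0.625 -2.164 3.057
v 2.731 -3.874 1.26
v 3.336 -3.805 1.217
v 2.849 -3.606 3.3
v 3.147 -3.435 1.179
v 2.764 -3.27 1.179
v 2.365 -3.388 1.218
v 2.138 -3.733 1.276
v 2.188 -4.144 1.327
v 2.493 -4.429 1.347
v 2.909 -4.454 1.326
v 3.242 -4.208 1.275
f 2 4 1
f 5 2 1
f 1 4 3
f 3 5 1
f 2 8 4
f 6 2 5
f 6 8 2
f 4 8 3
f 7 5 3
f 3 8 7
f 7 6 5
f 8 6 7
f 10 9 13
f 10 13 11
f 11 13 14
f 11 14 12
f 13 9 15
f 13 15 14
f 14 15 16
f 14 16 12
f 15 9 17
f 15 17 16
f 16 17 18
f 16 18 12
f 17 9 19
f 17 19 18
f 18 19 20
f 18 20 12
f 19 9 21
f 19 21 20
f 20 21 22
f 20 22 12
f 21 9 23
f 21 23 22
f 22 23 24
f 22 24 12
f 23 9 25
f 23 25 24
f 24 25 26
f 24 26 12
f 25 9 27
f 25 27 26
f 26 27 28
f 26 28 12
f 27 9 29
f 27 29 28
f 28 29 30
f 28 30 12
f 29 9 31
f 29 31 30
f 30 31 32
f 30 32 12
f 31 9 33
f 31 33 32
f 32 33 34
f 32 34 12
f 33 9 10
f 33 10 34
f 34 10 11
f 34 11 12
f 35 46 40
f 35 40 36
f 35 36 42
f 35 42 45
f 35 45 46
f 36 40 44
f 40 46 39
f 46 45 37
f 45 42 41
f 42 36 43
f 38 44 39
f 38 39 37
f 38 37 41
f 38 41 43
f 38 43 44
f 39 44 40
f 37 39 46
f 41 37 45
f 43 41 42
f 44 43 36
f 48 47 50
f 48 50 49
f 50 47 51
f 50 51 49
f 51 47 52
f 51 52 49
f 52 47 53
f 52 53 49
f 53 47 54
f 53 54 49
f 54 47 55
f 54 55 49
f 55 47 56
f 55 56 49
f 56 47 57
f 56 57 49
f 57 47 48
f 57 48 49

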